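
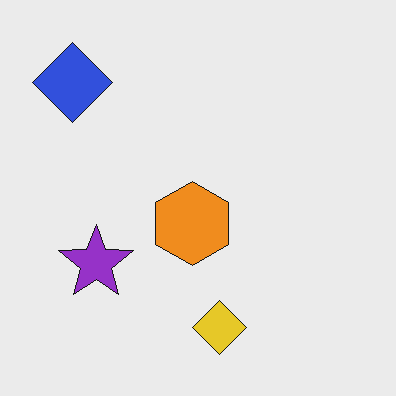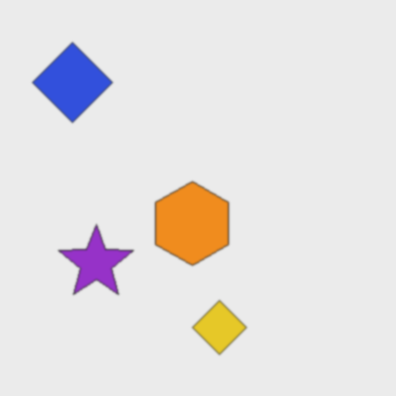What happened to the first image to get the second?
It was slightly softened.

Shape edges and outlines are uniformly softened across the whole image.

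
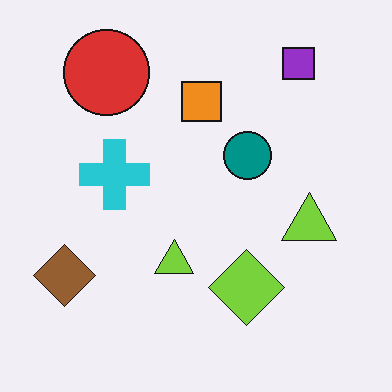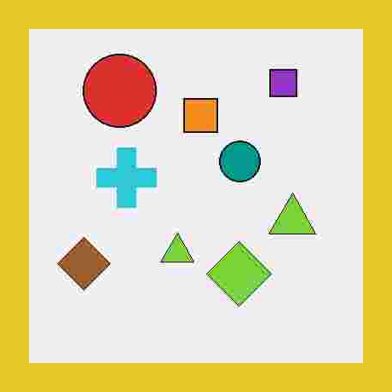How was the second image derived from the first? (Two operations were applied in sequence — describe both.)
The transformation is: degraded with heavy JPEG compression, then framed with a yellow border.

Blocky 8×8 compression artifacts appear around shape edges and the flat background shows ringing — characteristic JPEG degradation. A solid yellow frame runs around the edge of the second image, with the content slightly shrunk inside it.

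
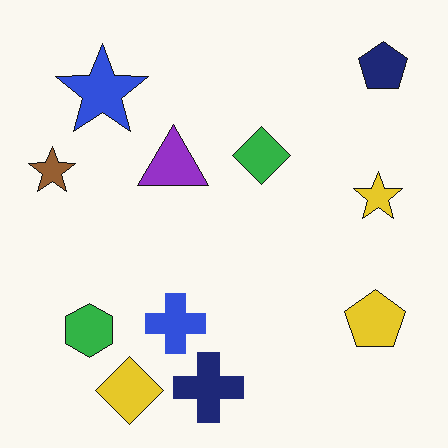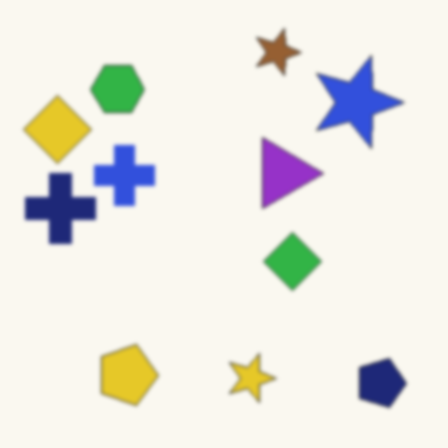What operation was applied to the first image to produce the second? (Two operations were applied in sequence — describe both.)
It was rotated 90° clockwise, then given a subtle gaussian blur.

The navy pentagon sits in the top-right of the first image and the bottom-right of the second — consistent with a whole-image 90° clockwise rotation. Shape edges and outlines are uniformly softened across the whole image.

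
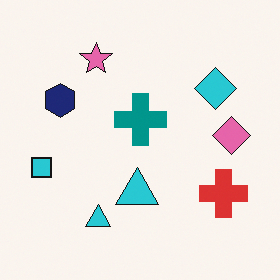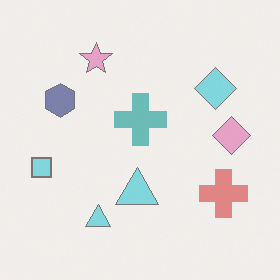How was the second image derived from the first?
It was washed out (contrast reduced).

Tones are pushed toward mid-grey across the whole image — a global contrast change.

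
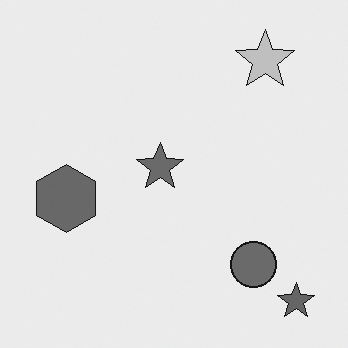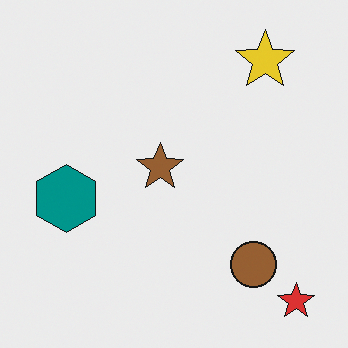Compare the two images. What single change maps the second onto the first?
The first image is the second converted to grayscale.

All color is removed — every shape is now a shade of grey.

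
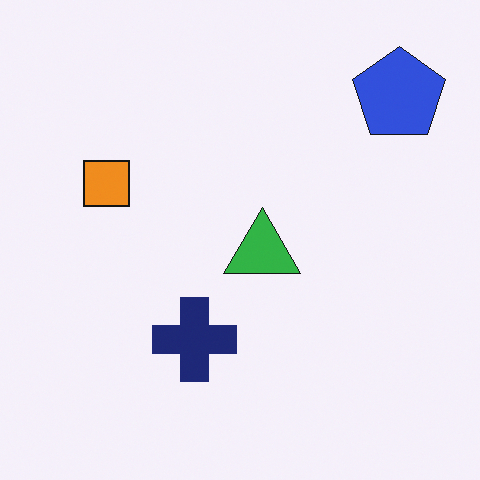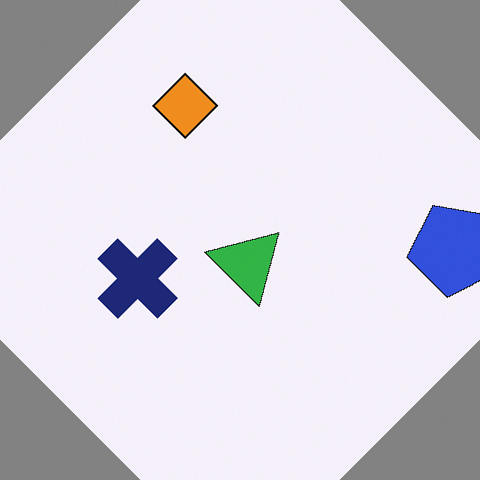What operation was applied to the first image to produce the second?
The transformation is: rotated clockwise by a large amount — several tens of degrees.

Every shape is tilted by the same angle and the image corners show triangular fill wedges — a whole-image rotation by a non-right angle.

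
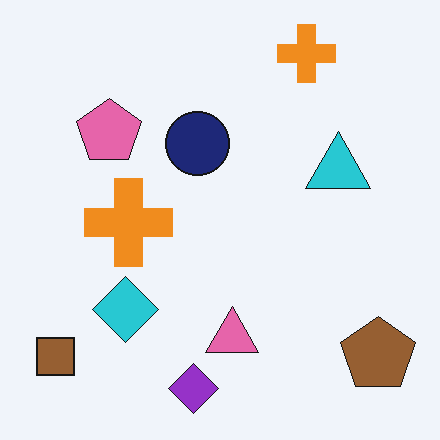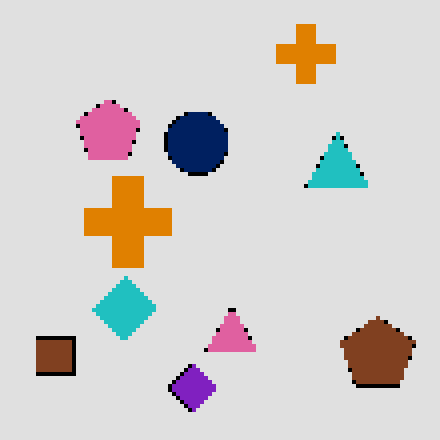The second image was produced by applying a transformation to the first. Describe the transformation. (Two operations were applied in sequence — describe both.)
The image was posterized to a reduced palette, then lightly pixelated (a mild mosaic effect).

Each flat color has snapped to a coarser quantized level — most visibly, the near-white background has dropped to a flat grey. Shapes are reduced to large square blocks; fine edges and outlines are lost — a downscale-then-upscale (mosaic) effect.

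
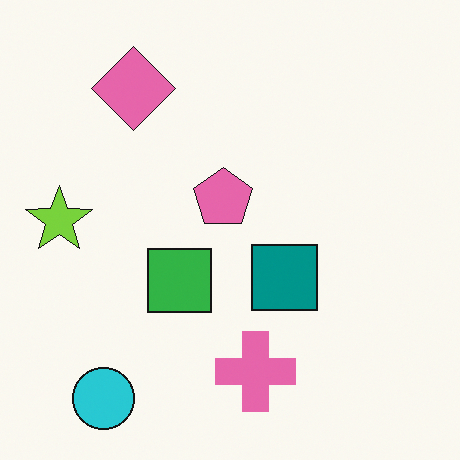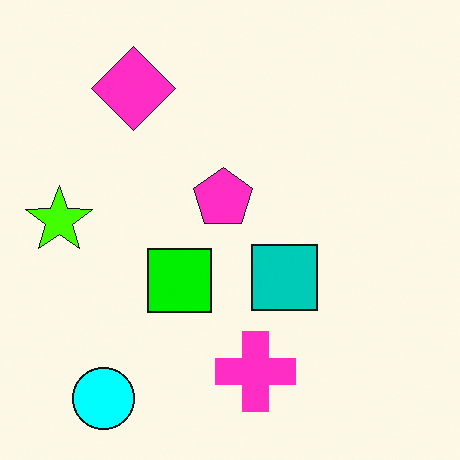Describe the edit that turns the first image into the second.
The transformation is: made much more vivid (saturation change).

All colors are more vivid — a global saturation change.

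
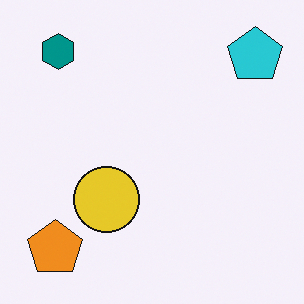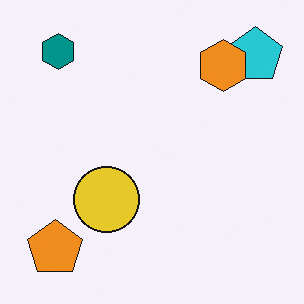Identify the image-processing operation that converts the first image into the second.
The second image is the first overlaid with an additional orange hexagon.

An orange hexagon appears in the second image that is absent from the first.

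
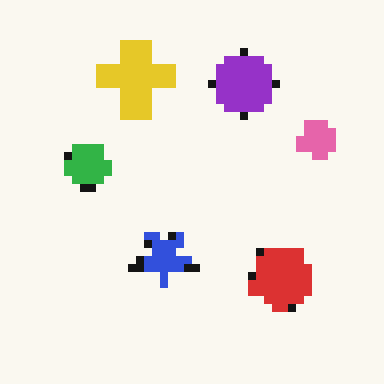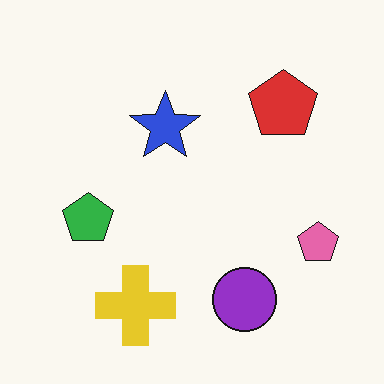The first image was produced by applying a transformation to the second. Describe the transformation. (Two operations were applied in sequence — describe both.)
The image was flipped vertically (top ↔ bottom), then moderately pixelated.

The yellow cross is in the bottom of the second image and the top of the first — shapes on opposite sides of the horizontal midline have swapped in a mirror flip. Shapes are reduced to large square blocks; fine edges and outlines are lost — a downscale-then-upscale (mosaic) effect.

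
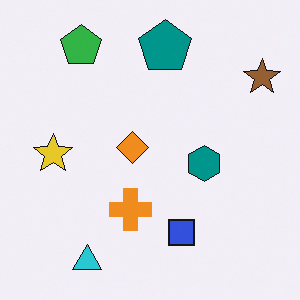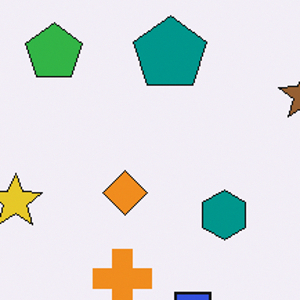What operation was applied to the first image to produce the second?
The second image is the first cropped slightly and scaled back up.

The visible shapes are larger and the field of view is narrower; shapes near the original edges may be partly or wholly outside the frame — a crop-and-rescale.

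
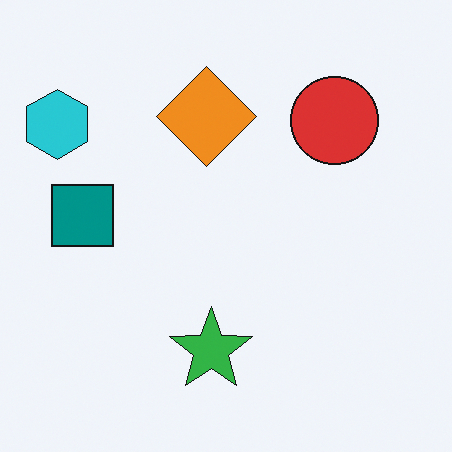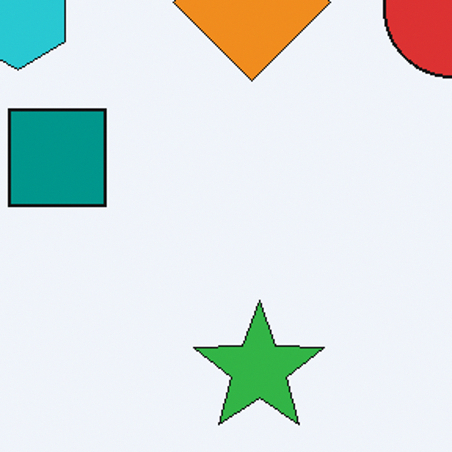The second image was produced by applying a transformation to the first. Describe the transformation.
It was cropped slightly and scaled back up.

The visible shapes are larger and the field of view is narrower; shapes near the original edges may be partly or wholly outside the frame — a crop-and-rescale.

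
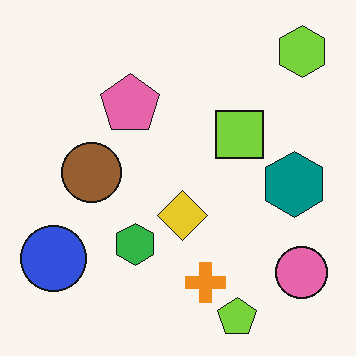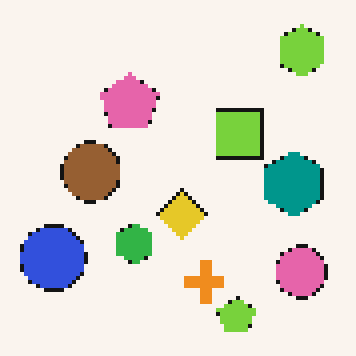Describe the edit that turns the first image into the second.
The second image is the first lightly pixelated (a mild mosaic effect).

Shapes are reduced to large square blocks; fine edges and outlines are lost — a downscale-then-upscale (mosaic) effect.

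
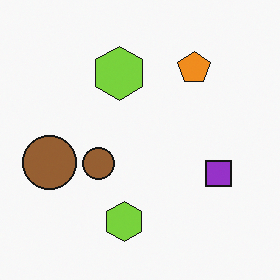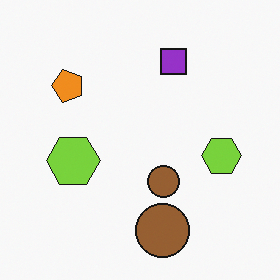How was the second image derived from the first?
This is the original image rotated 90° counter-clockwise.

The orange pentagon sits in the top-right of the first image and the top-left of the second — consistent with a whole-image 90° counter-clockwise rotation.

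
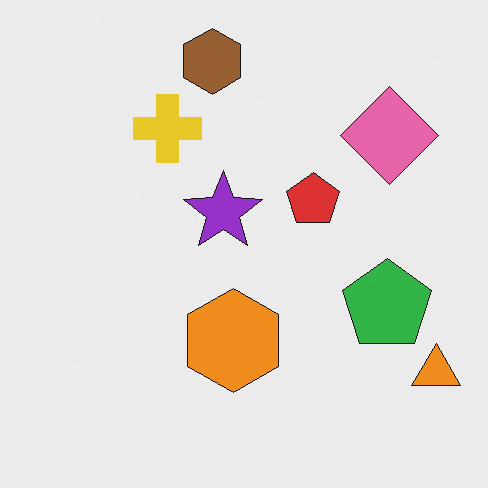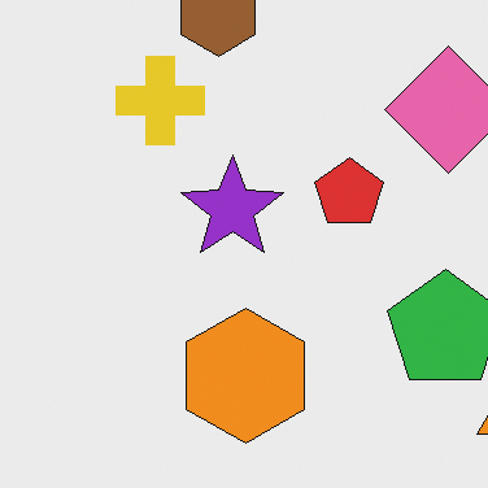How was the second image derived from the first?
The second image is the first cropped slightly and scaled back up.

The visible shapes are larger and the field of view is narrower; shapes near the original edges may be partly or wholly outside the frame — a crop-and-rescale.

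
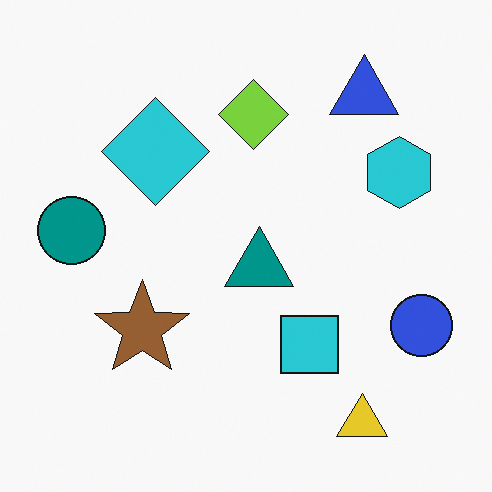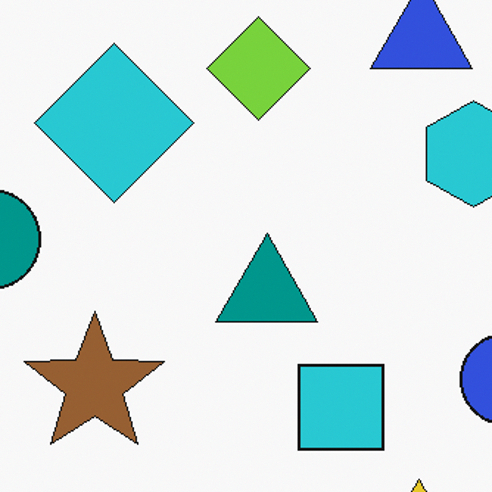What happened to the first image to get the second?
It was cropped to a modestly smaller region and rescaled.

The visible shapes are larger and the field of view is narrower; shapes near the original edges may be partly or wholly outside the frame — a crop-and-rescale.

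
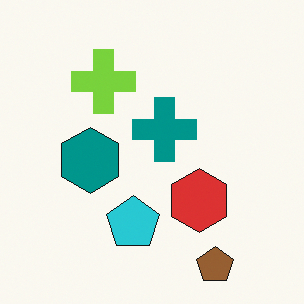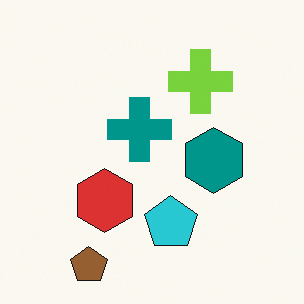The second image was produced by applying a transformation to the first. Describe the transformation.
The second image is the first flipped horizontally (left ↔ right).

The brown pentagon is in the bottom-right of the first image and the bottom-left of the second — shapes on opposite sides of the vertical midline have swapped in a mirror flip.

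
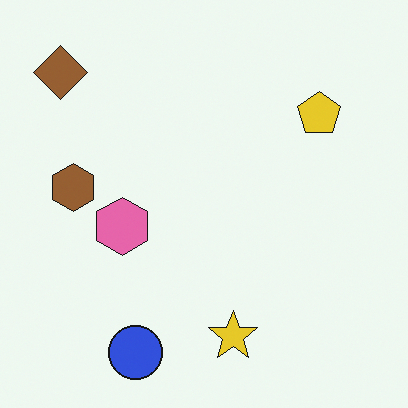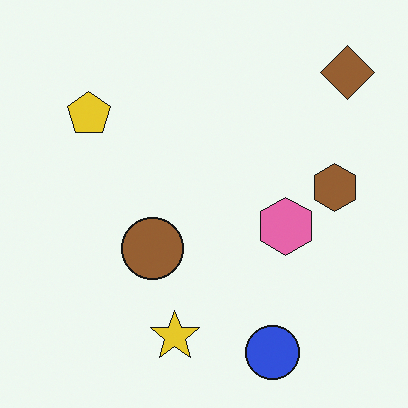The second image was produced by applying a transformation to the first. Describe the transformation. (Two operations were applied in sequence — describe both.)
The second image is the first flipped horizontally (left ↔ right), then overlaid with an additional brown circle.

The brown diamond is in the top-left of the first image and the top-right of the second — shapes on opposite sides of the vertical midline have swapped in a mirror flip. A brown circle appears in the second image that is absent from the first.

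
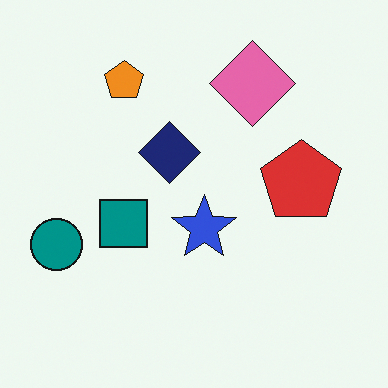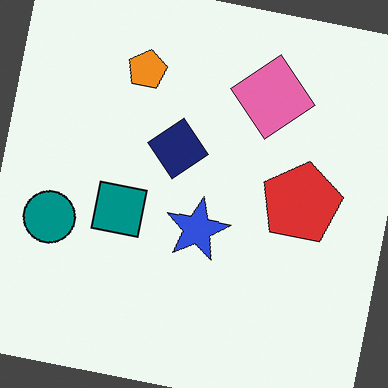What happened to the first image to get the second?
Rotated clockwise by a slight angle.

Every shape is tilted by the same angle and the image corners show triangular fill wedges — a whole-image rotation by a non-right angle.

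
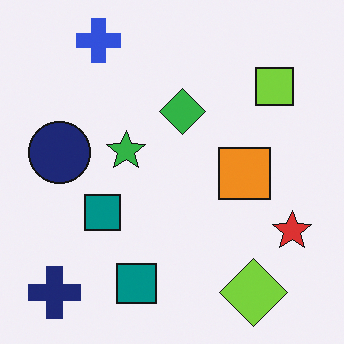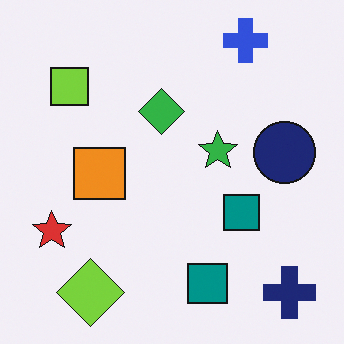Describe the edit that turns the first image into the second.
The transformation is: flipped horizontally (left ↔ right).

The red star is in the bottom-right of the first image and the bottom-left of the second — shapes on opposite sides of the vertical midline have swapped in a mirror flip.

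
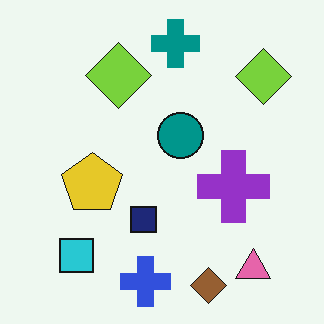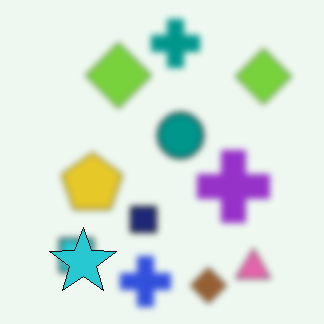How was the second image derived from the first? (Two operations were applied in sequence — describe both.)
This is the original image noticeably gaussian-blurred, then overlaid with an additional cyan star.

Shape edges and outlines are uniformly softened across the whole image. A cyan star appears in the second image that is absent from the first.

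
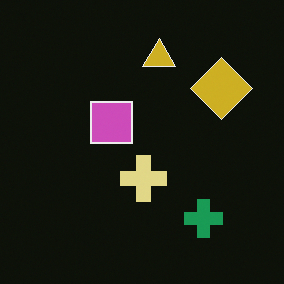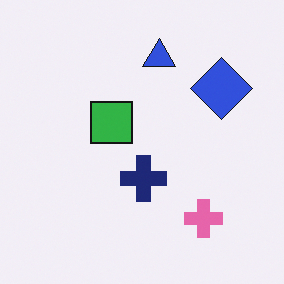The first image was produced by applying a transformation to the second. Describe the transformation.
The transformation is: color-inverted (negative).

The light background has become dark and every shape's color is its complement — a photographic negative.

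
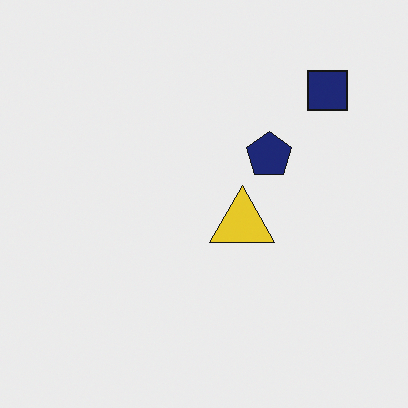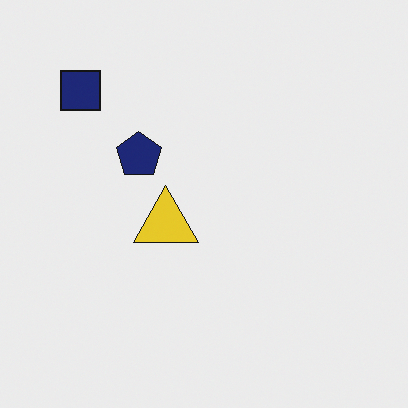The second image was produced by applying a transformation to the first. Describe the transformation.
The image was flipped horizontally (left ↔ right).

The navy square is in the top-right of the first image and the top-left of the second — shapes on opposite sides of the vertical midline have swapped in a mirror flip.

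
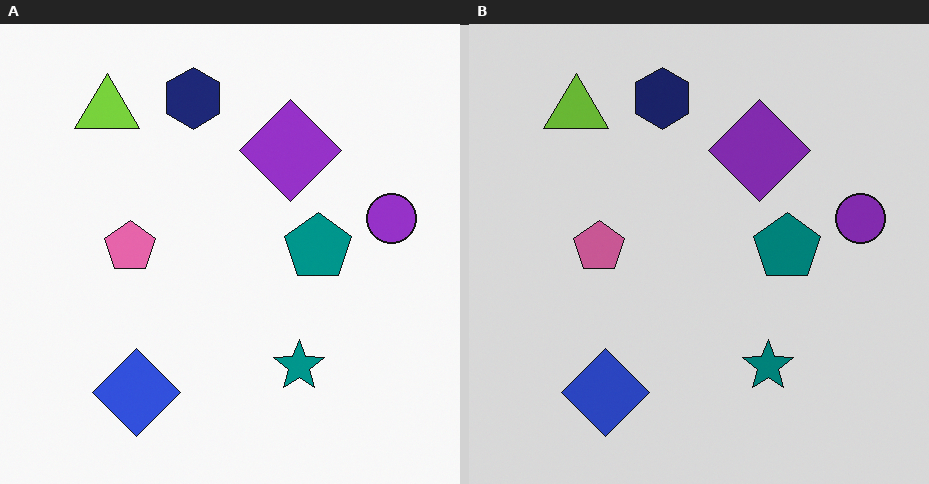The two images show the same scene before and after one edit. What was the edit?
This is the original image slightly darkened.

Every pixel — background and shapes alike — is uniformly darkened.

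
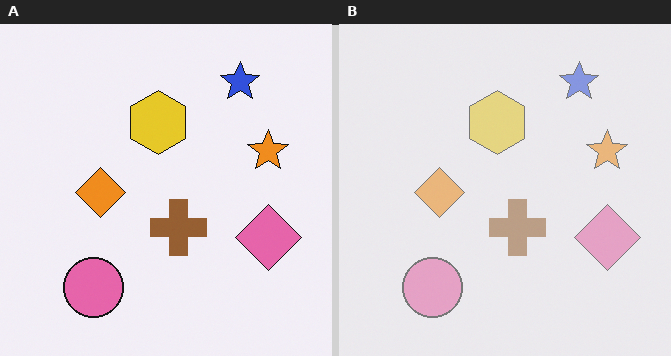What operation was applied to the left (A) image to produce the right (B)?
Washed out (contrast reduced).

Tones are pushed toward mid-grey across the whole image — a global contrast change.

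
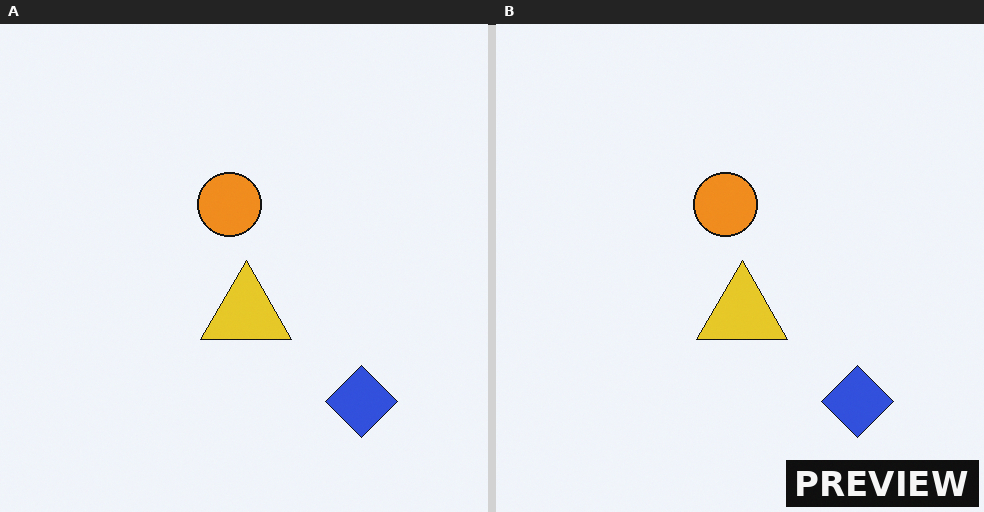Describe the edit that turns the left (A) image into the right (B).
This is the original image watermarked with the text "PREVIEW" in the lower-right corner.

A dark label reading "PREVIEW" appears in the lower-right corner.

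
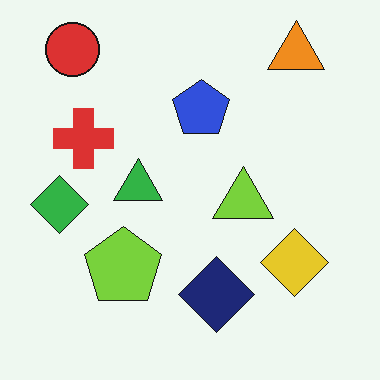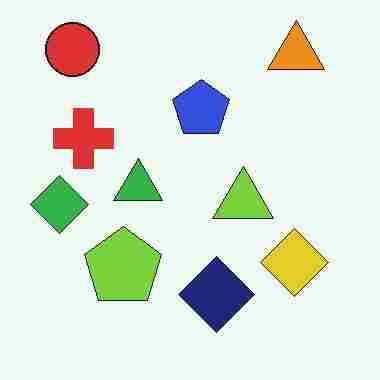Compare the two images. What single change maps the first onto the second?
It was heavily JPEG-compressed with obvious blocking artifacts.

Blocky 8×8 compression artifacts appear around shape edges and the flat background shows ringing — characteristic JPEG degradation.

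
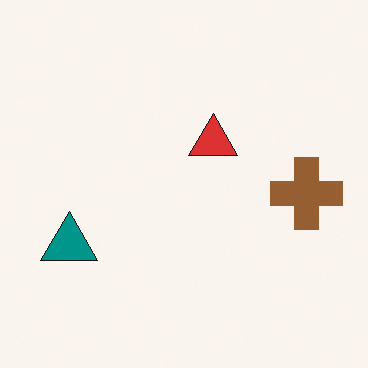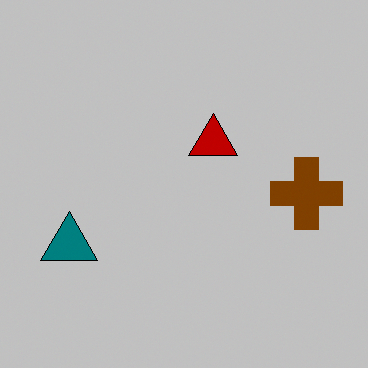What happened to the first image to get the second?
The second image is the first aggressively posterized.

Each flat color has snapped to a coarser quantized level — most visibly, the near-white background has dropped to a flat grey.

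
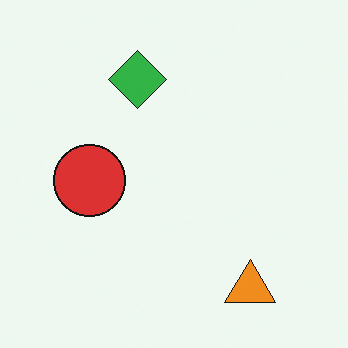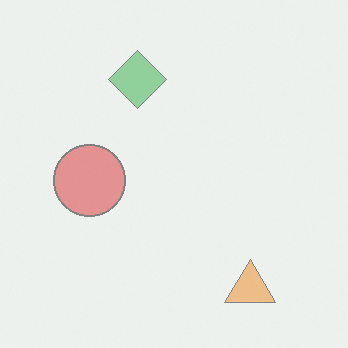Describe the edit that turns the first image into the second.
The image was washed out (contrast reduced).

Tones are pushed toward mid-grey across the whole image — a global contrast change.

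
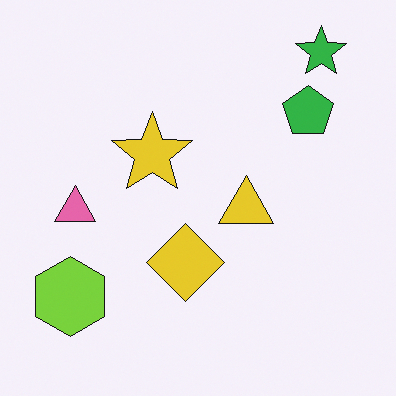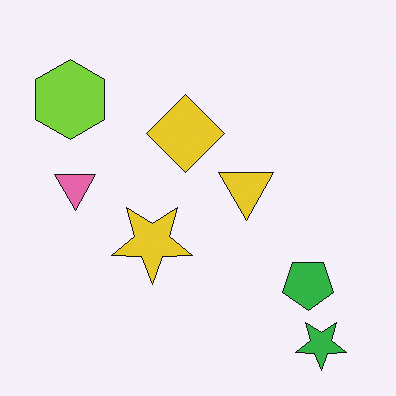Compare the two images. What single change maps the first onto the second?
This is the original image flipped vertically (top ↔ bottom).

The green star is in the top-right of the first image and the bottom-right of the second — shapes on opposite sides of the horizontal midline have swapped in a mirror flip.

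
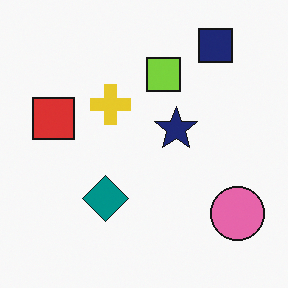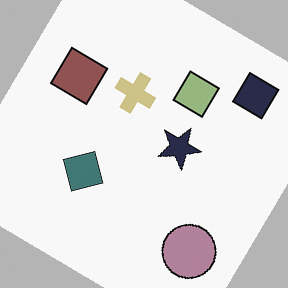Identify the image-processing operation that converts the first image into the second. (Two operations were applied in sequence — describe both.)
The image was rotated clockwise by a large amount — several tens of degrees, then made much more muted (saturation change).

Every shape is tilted by the same angle and the image corners show triangular fill wedges — a whole-image rotation by a non-right angle. All colors are more muted and greyish — a global saturation change.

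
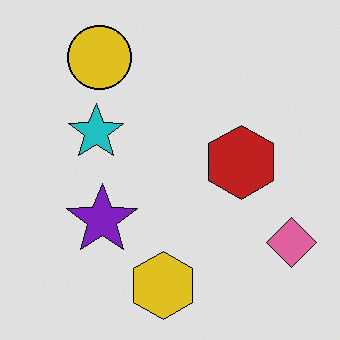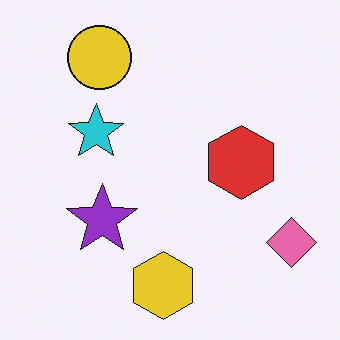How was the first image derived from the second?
Posterized to a reduced palette.

Each flat color has snapped to a coarser quantized level — most visibly, the near-white background has dropped to a flat grey.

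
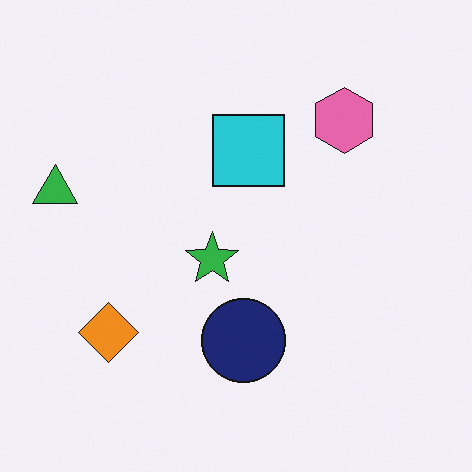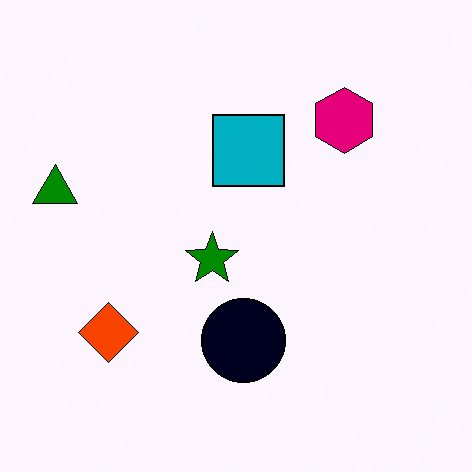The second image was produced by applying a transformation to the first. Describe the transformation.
It was given much higher contrast.

Tones are pushed away from mid-grey across the whole image — a global contrast change.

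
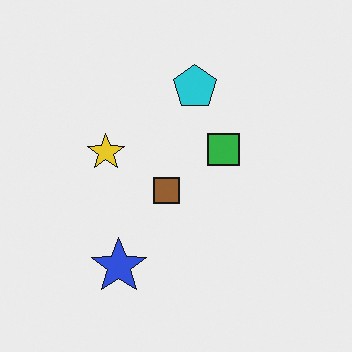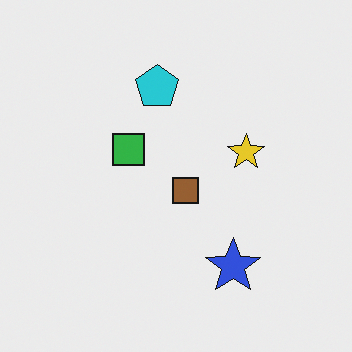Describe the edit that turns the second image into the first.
It was flipped horizontally (left ↔ right).

The yellow star is in the right of the second image and the left of the first — shapes on opposite sides of the vertical midline have swapped in a mirror flip.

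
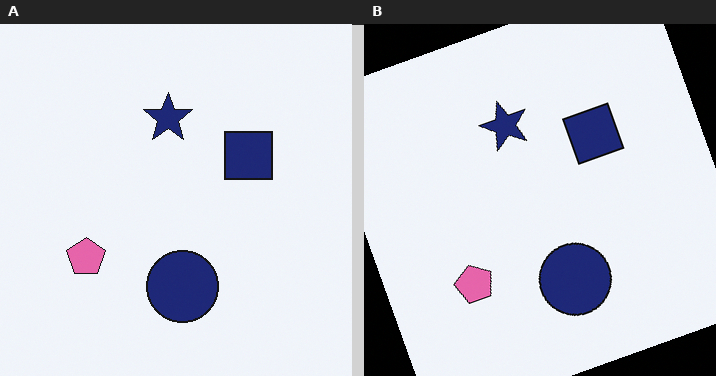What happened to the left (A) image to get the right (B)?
The transformation is: rotated counter-clockwise by a clearly visible amount.

Every shape is tilted by the same angle and the image corners show triangular fill wedges — a whole-image rotation by a non-right angle.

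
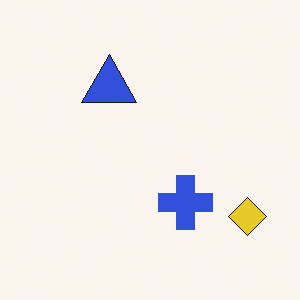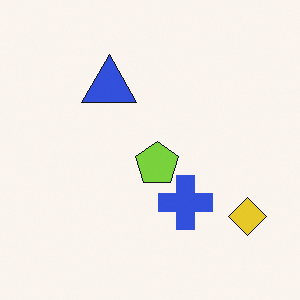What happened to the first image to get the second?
This is the original image overlaid with an additional lime pentagon.

A lime pentagon appears in the second image that is absent from the first.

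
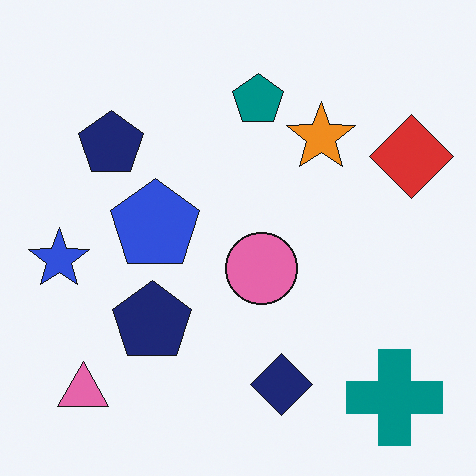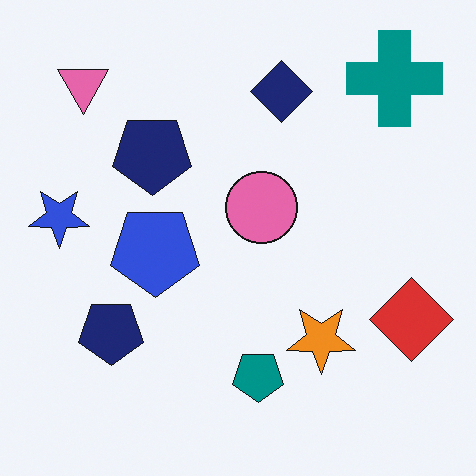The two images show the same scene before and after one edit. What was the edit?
It was flipped vertically (top ↔ bottom).

The teal cross is in the bottom-right of the first image and the top-right of the second — shapes on opposite sides of the horizontal midline have swapped in a mirror flip.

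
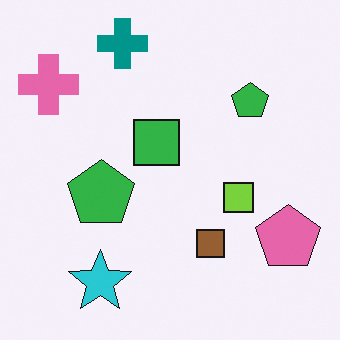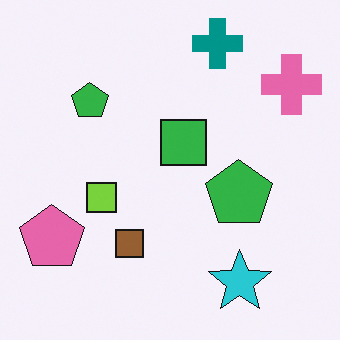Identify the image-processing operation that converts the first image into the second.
The transformation is: flipped horizontally (left ↔ right).

The pink cross is in the top-left of the first image and the top-right of the second — shapes on opposite sides of the vertical midline have swapped in a mirror flip.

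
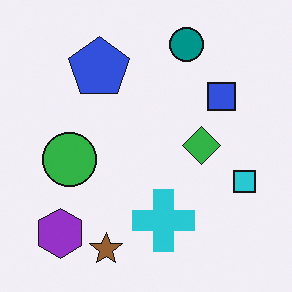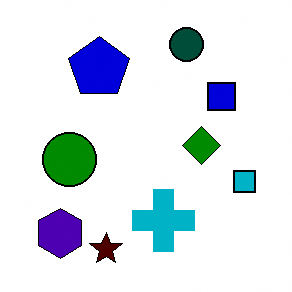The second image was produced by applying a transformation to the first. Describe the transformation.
The image was boosted in contrast.

Tones are pushed away from mid-grey across the whole image — a global contrast change.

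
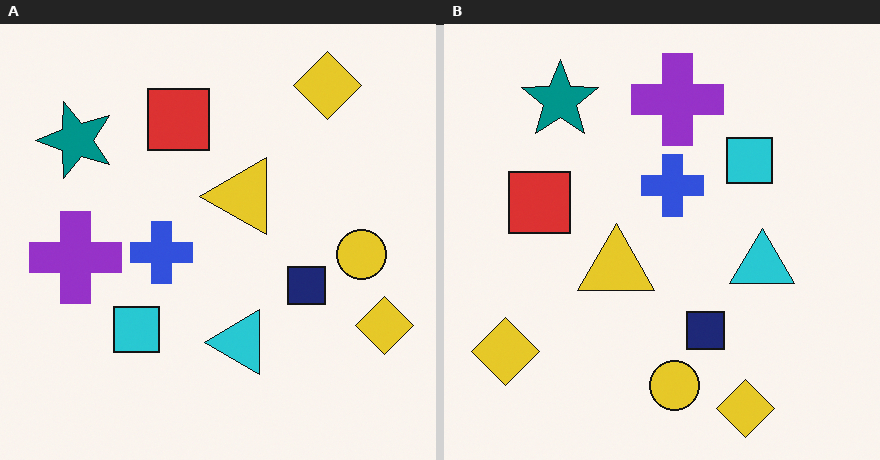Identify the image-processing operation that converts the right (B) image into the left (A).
Transposed (reflected across the top-left ↔ bottom-right diagonal).

Shapes have swapped their row and column positions — what was in the top-right is now in the bottom-left — a diagonal reflection.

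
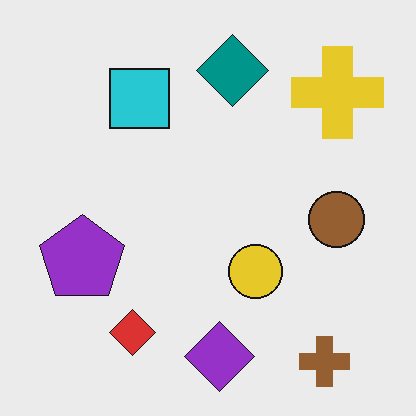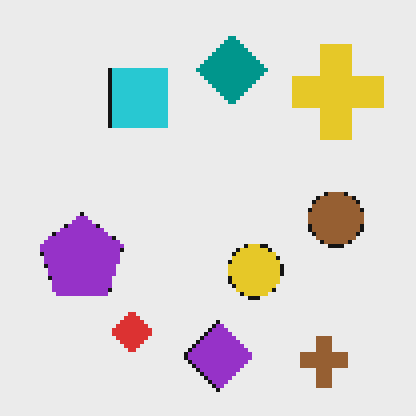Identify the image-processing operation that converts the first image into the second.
This is the original image mildly pixelated.

Shapes are reduced to large square blocks; fine edges and outlines are lost — a downscale-then-upscale (mosaic) effect.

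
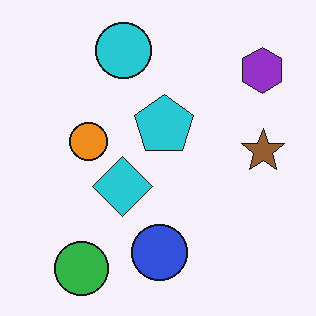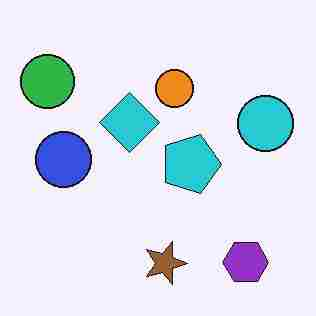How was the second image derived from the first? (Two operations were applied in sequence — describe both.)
The image was rotated 90° clockwise, then heavily JPEG-compressed with obvious blocking artifacts.

The purple hexagon sits in the top-right of the first image and the bottom-right of the second — consistent with a whole-image 90° clockwise rotation. Blocky 8×8 compression artifacts appear around shape edges and the flat background shows ringing — characteristic JPEG degradation.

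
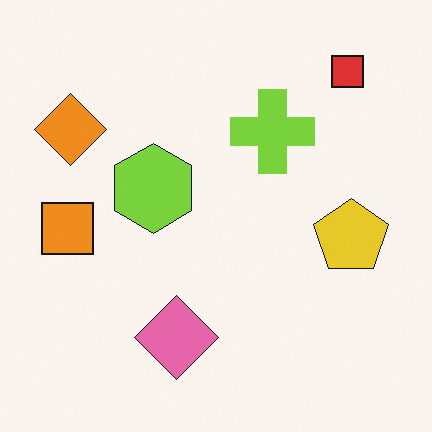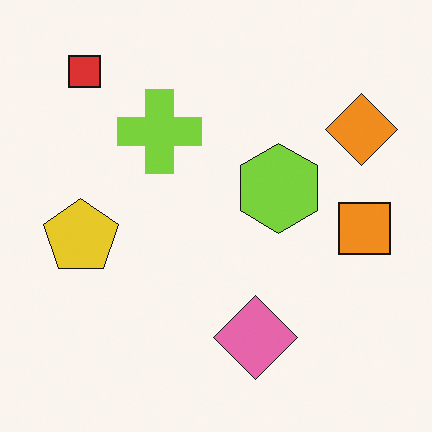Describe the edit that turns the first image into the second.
The image was flipped horizontally (left ↔ right).

The orange square is in the left of the first image and the right of the second — shapes on opposite sides of the vertical midline have swapped in a mirror flip.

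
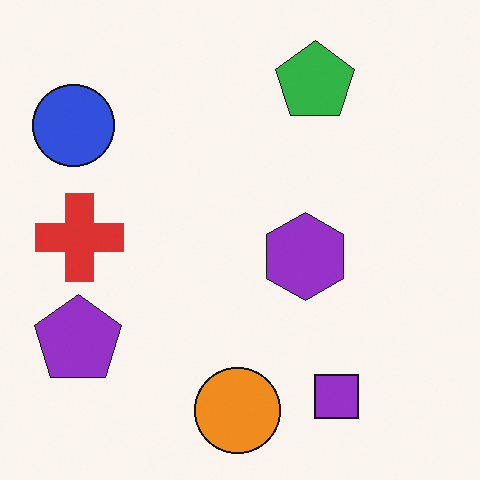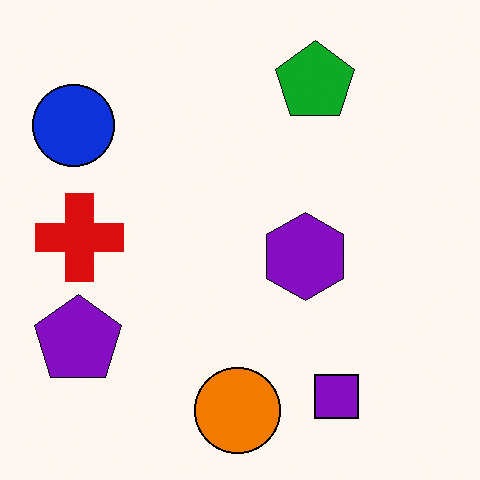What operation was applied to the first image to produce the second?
The second image is the first given slightly increased contrast.

Tones are pushed away from mid-grey across the whole image — a global contrast change.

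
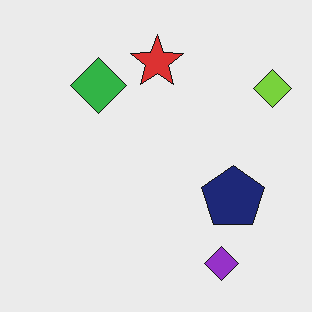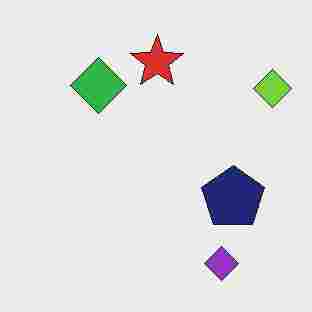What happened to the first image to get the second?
The second image is the first heavily JPEG-compressed with obvious blocking artifacts.

Blocky 8×8 compression artifacts appear around shape edges and the flat background shows ringing — characteristic JPEG degradation.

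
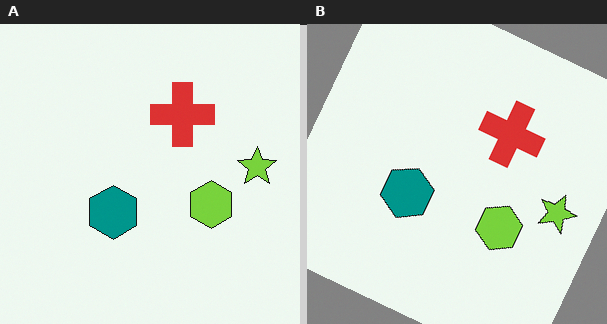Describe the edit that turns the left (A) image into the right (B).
The right (B) image is the left (A) rotated clockwise by a moderate amount.

Every shape is tilted by the same angle and the image corners show triangular fill wedges — a whole-image rotation by a non-right angle.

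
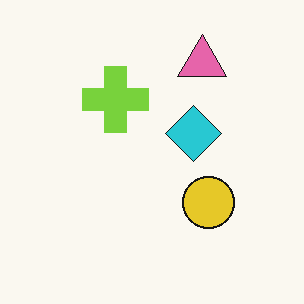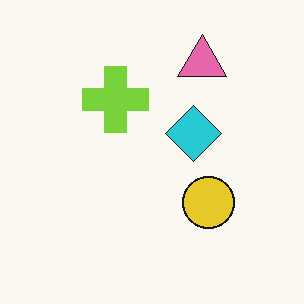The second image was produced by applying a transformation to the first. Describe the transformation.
JPEG-compressed with visible artifacts.

Blocky 8×8 compression artifacts appear around shape edges and the flat background shows ringing — characteristic JPEG degradation.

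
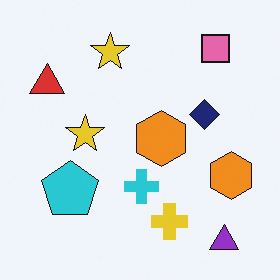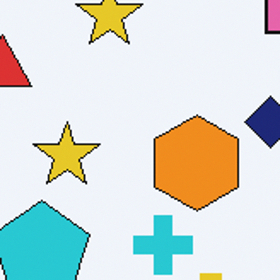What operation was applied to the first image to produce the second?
Cropped to a noticeably smaller region and rescaled.

The visible shapes are larger and the field of view is narrower; shapes near the original edges may be partly or wholly outside the frame — a crop-and-rescale.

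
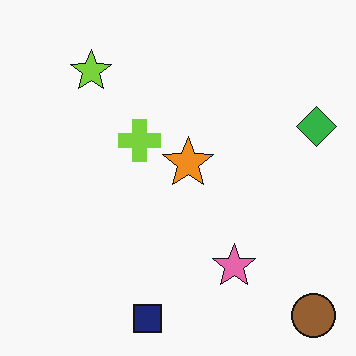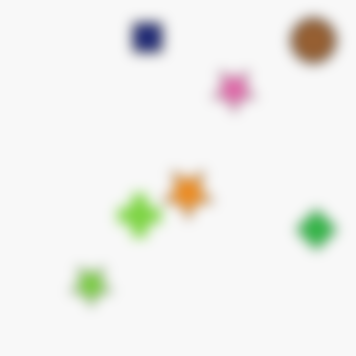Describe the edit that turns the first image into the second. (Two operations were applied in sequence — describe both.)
The second image is the first strongly gaussian-blurred, then flipped vertically (top ↔ bottom).

Shape edges and outlines are uniformly softened across the whole image. The navy square is in the bottom of the first image and the top of the second — shapes on opposite sides of the horizontal midline have swapped in a mirror flip.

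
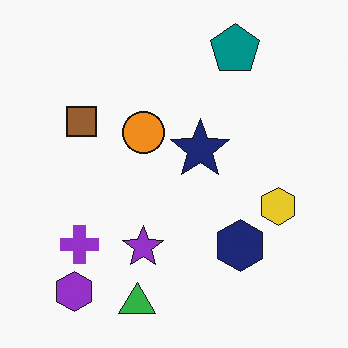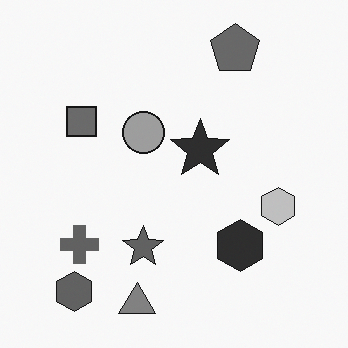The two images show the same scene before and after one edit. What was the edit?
The transformation is: converted to grayscale.

All color is removed — every shape is now a shade of grey.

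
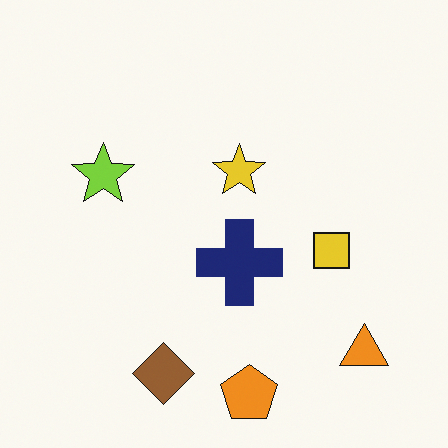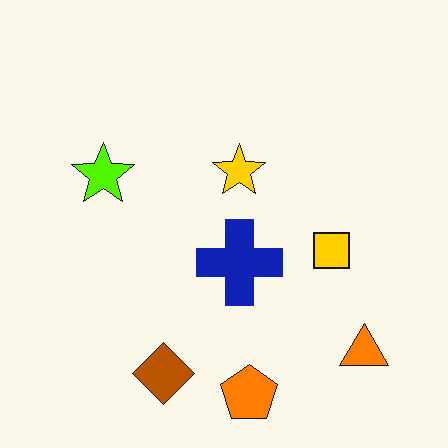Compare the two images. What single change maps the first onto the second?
The image was made much more vivid (saturation change).

All colors are more vivid — a global saturation change.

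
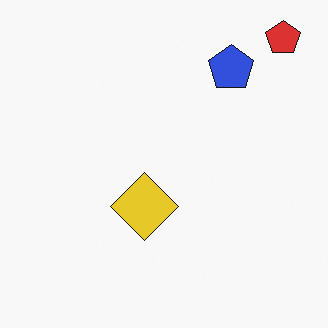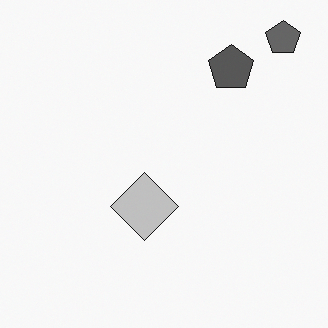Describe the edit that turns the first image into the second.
This is the original image converted to grayscale.

All color is removed — every shape is now a shade of grey.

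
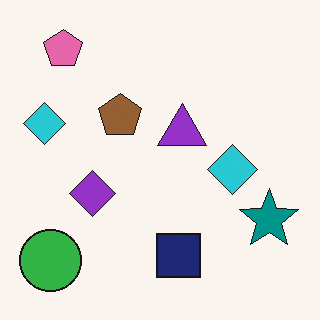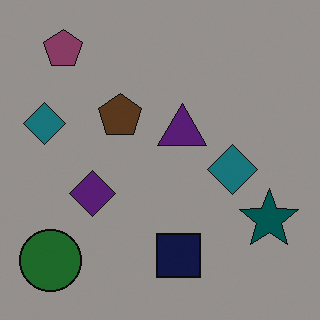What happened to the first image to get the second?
It was substantially darkened.

Every pixel — background and shapes alike — is uniformly darkened.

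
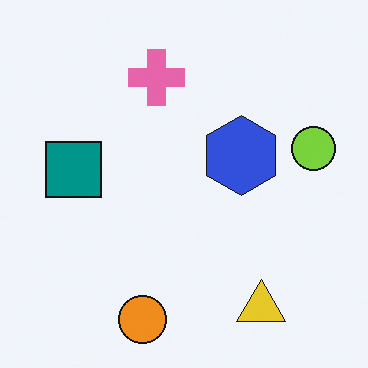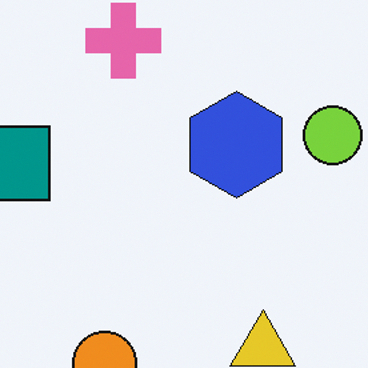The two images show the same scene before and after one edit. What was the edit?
The image was cropped slightly and scaled back up.

The visible shapes are larger and the field of view is narrower; shapes near the original edges may be partly or wholly outside the frame — a crop-and-rescale.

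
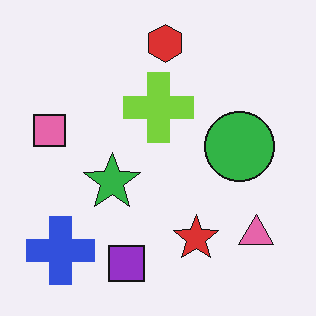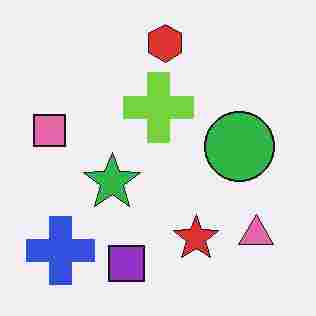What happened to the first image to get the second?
Heavily JPEG-compressed with obvious blocking artifacts.

Blocky 8×8 compression artifacts appear around shape edges and the flat background shows ringing — characteristic JPEG degradation.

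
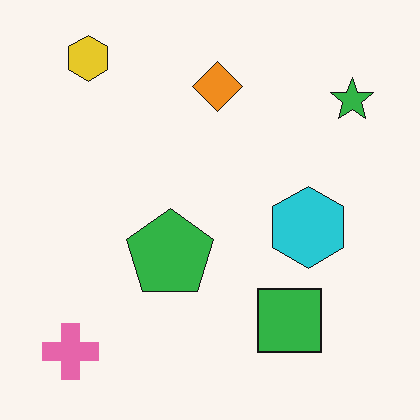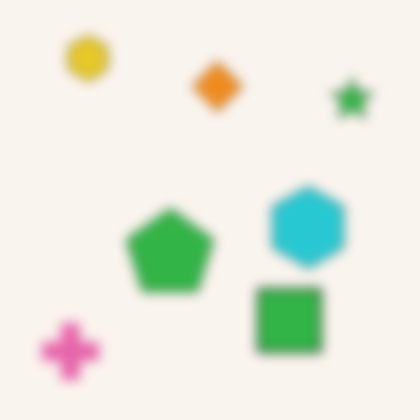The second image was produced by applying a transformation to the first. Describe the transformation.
This is the original image strongly gaussian-blurred.

Shape edges and outlines are uniformly softened across the whole image.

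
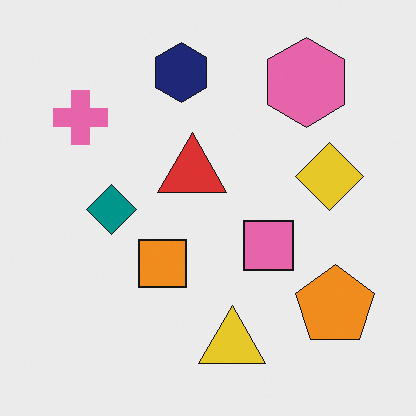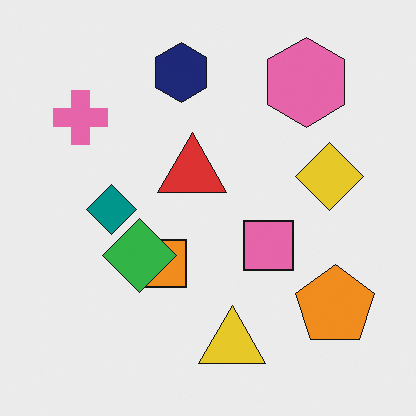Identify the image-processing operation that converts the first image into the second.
Overlaid with an additional green diamond.

A green diamond appears in the second image that is absent from the first.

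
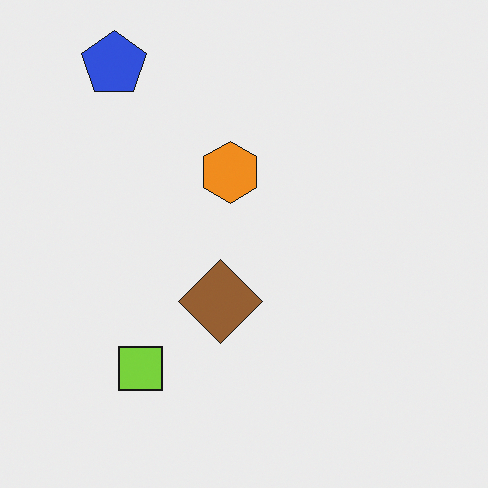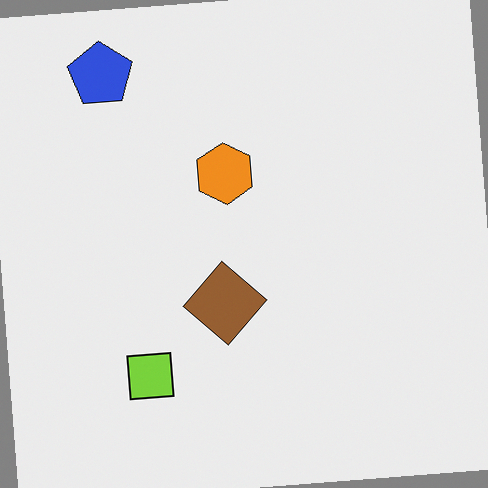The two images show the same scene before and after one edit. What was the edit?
This is the original image rotated counter-clockwise by a slight angle.

Every shape is tilted by the same angle and the image corners show triangular fill wedges — a whole-image rotation by a non-right angle.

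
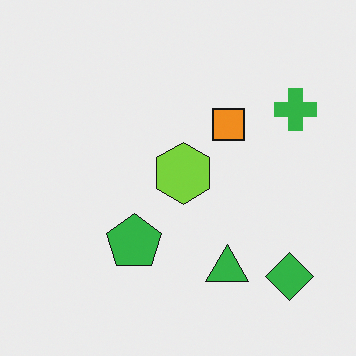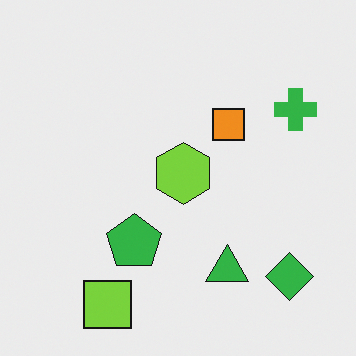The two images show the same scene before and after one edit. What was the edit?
The second image is the first overlaid with an additional lime square.

A lime square appears in the second image that is absent from the first.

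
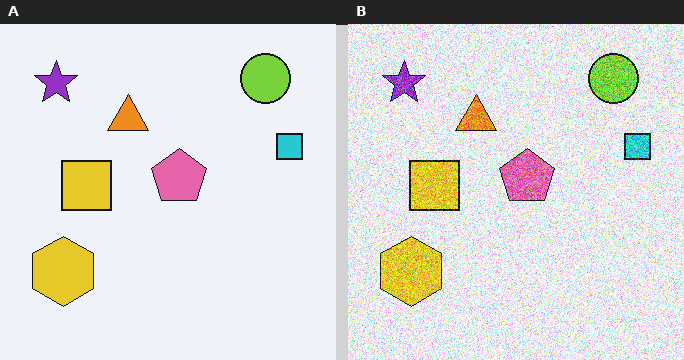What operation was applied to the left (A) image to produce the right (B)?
Degraded with a thick layer of grain.

Random speckle covers the whole image, including the flat background.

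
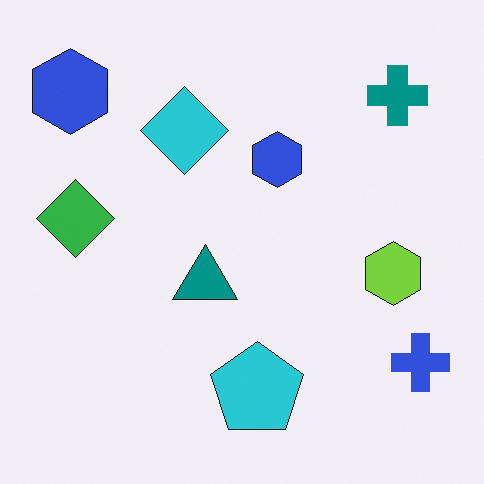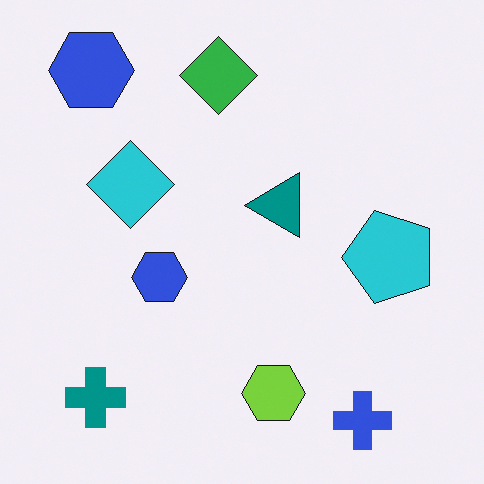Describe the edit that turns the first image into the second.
The transformation is: transposed (reflected across the top-left ↔ bottom-right diagonal).

Shapes have swapped their row and column positions — what was in the top-right is now in the bottom-left — a diagonal reflection.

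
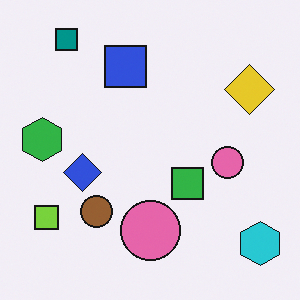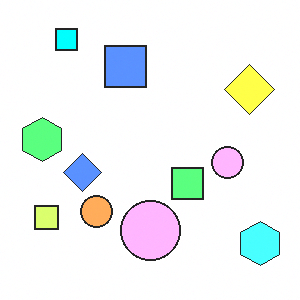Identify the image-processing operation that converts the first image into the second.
The second image is the first noticeably brightened.

Every pixel — background and shapes alike — is uniformly brightened.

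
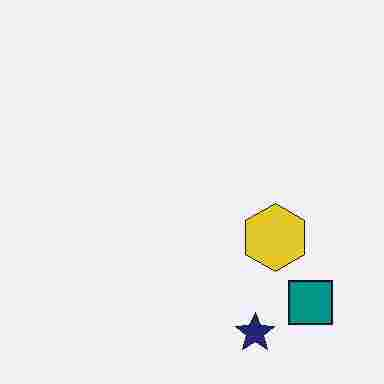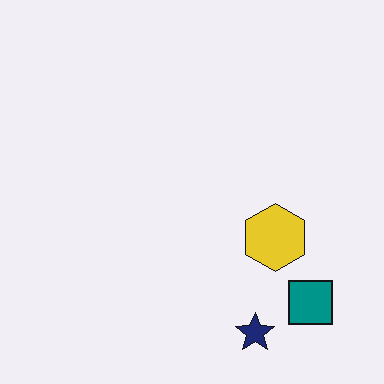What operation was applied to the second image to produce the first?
The transformation is: heavily JPEG-compressed with obvious blocking artifacts.

Blocky 8×8 compression artifacts appear around shape edges and the flat background shows ringing — characteristic JPEG degradation.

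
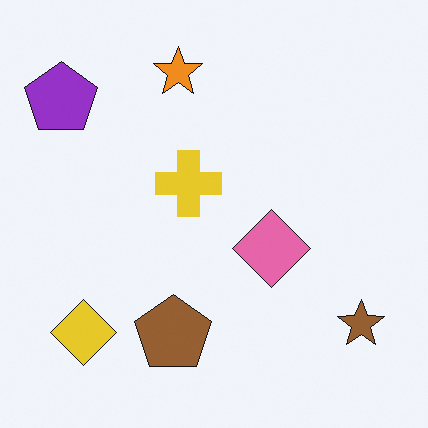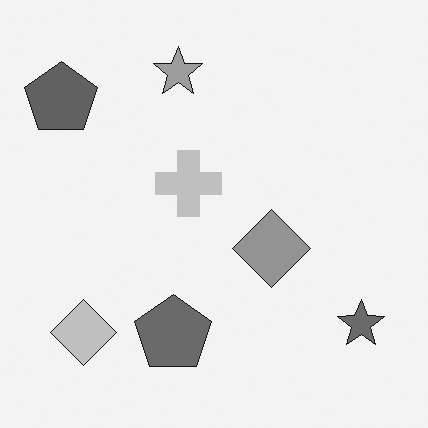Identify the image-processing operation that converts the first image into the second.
The transformation is: converted to grayscale.

All color is removed — every shape is now a shade of grey.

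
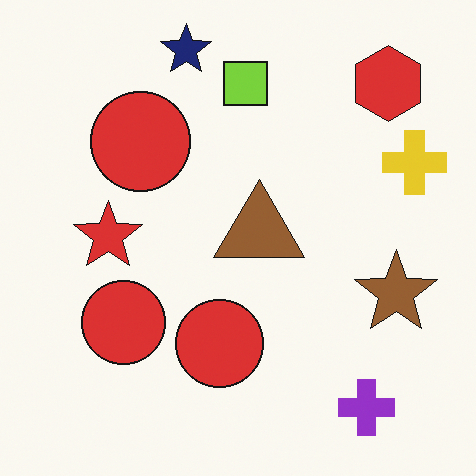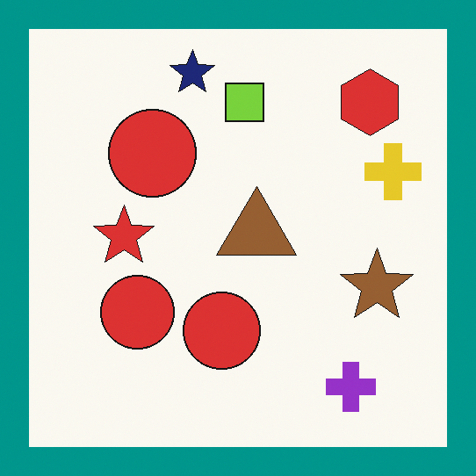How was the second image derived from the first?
The second image is the first framed with a teal border.

A solid teal frame runs around the edge of the second image, with the content slightly shrunk inside it.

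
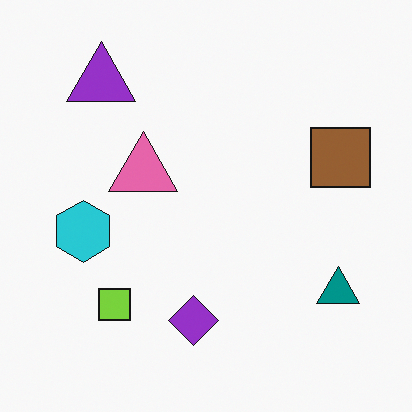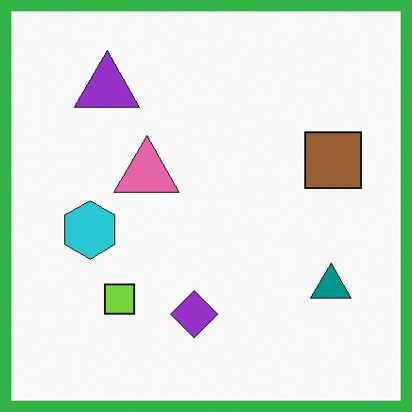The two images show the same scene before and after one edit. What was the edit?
The transformation is: framed with a green border.

A solid green frame runs around the edge of the second image, with the content slightly shrunk inside it.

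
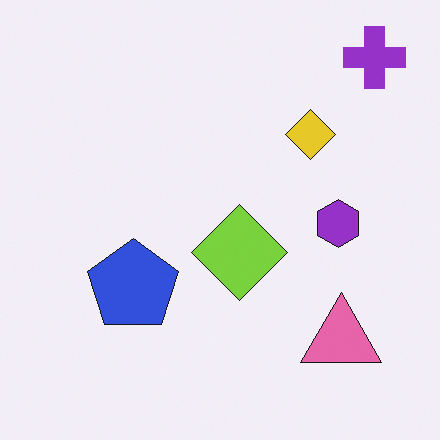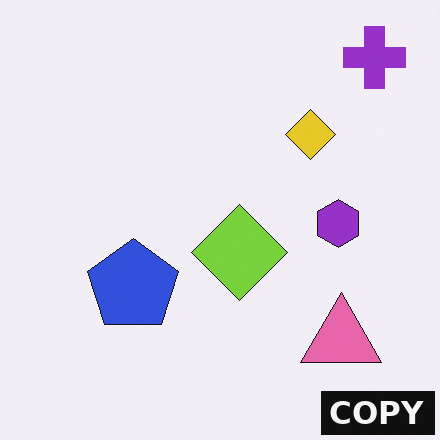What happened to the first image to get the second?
The image was watermarked with the text "COPY" in the lower-right corner.

A dark label reading "COPY" appears in the lower-right corner.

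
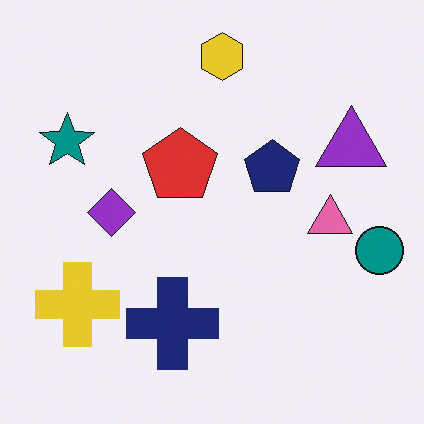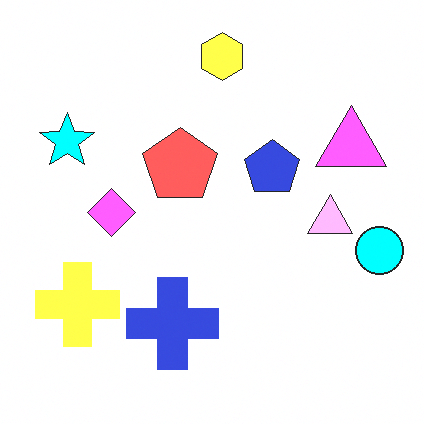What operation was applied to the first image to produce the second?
The second image is the first noticeably brightened.

Every pixel — background and shapes alike — is uniformly brightened.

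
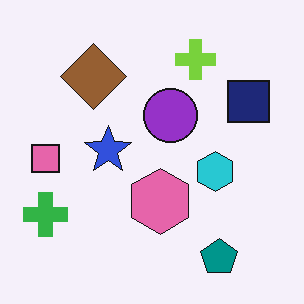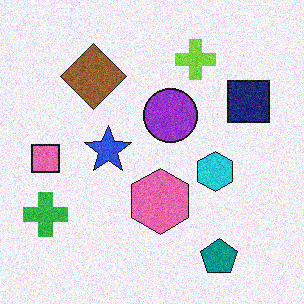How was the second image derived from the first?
This is the original image degraded with moderate additive noise.

Random speckle covers the whole image, including the flat background.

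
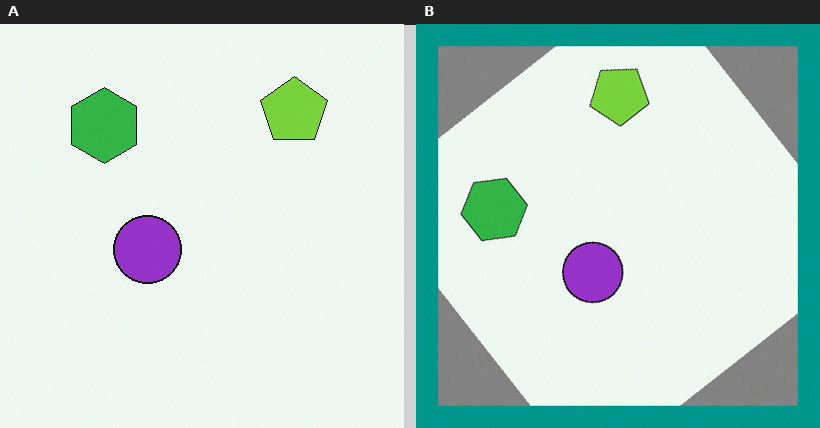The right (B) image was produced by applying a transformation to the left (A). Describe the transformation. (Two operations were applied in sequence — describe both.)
The right (B) image is the left (A) rotated counter-clockwise by a large amount — several tens of degrees, then framed with a teal border.

Every shape is tilted by the same angle and the image corners show triangular fill wedges — a whole-image rotation by a non-right angle. A solid teal frame runs around the edge of the right (B) image, with the content slightly shrunk inside it.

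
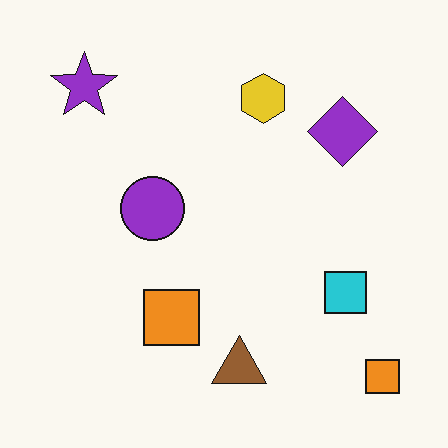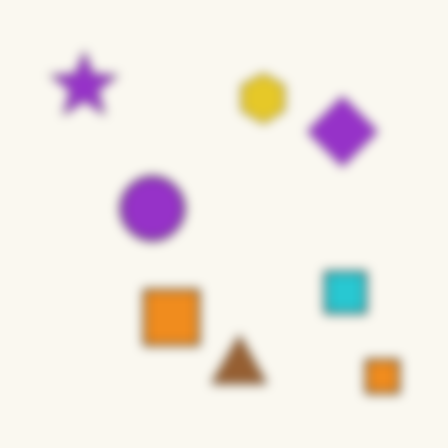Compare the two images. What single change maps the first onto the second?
It was strongly gaussian-blurred.

Shape edges and outlines are uniformly softened across the whole image.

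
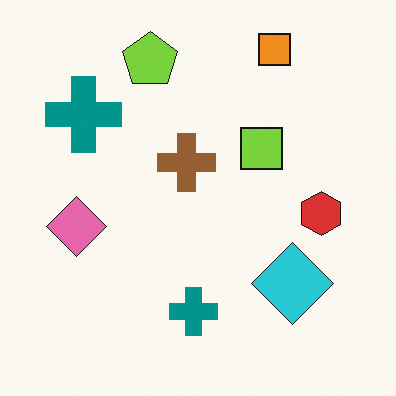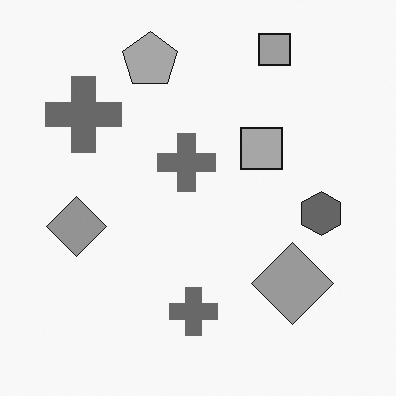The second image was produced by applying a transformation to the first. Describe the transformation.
The image was converted to grayscale.

All color is removed — every shape is now a shade of grey.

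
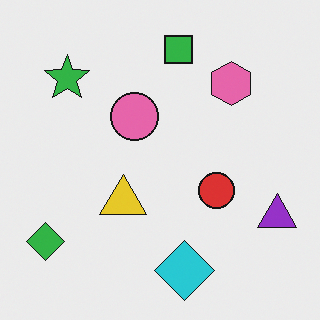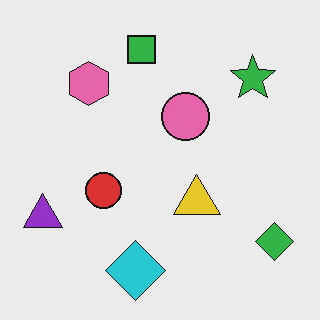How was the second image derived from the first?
The transformation is: flipped horizontally (left ↔ right).

The purple triangle is in the bottom-right of the first image and the bottom-left of the second — shapes on opposite sides of the vertical midline have swapped in a mirror flip.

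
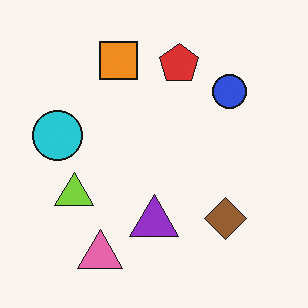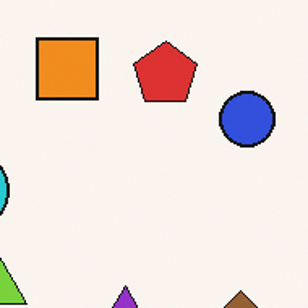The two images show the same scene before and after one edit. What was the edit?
This is the original image cropped to a noticeably smaller region and rescaled.

The visible shapes are larger and the field of view is narrower; shapes near the original edges may be partly or wholly outside the frame — a crop-and-rescale.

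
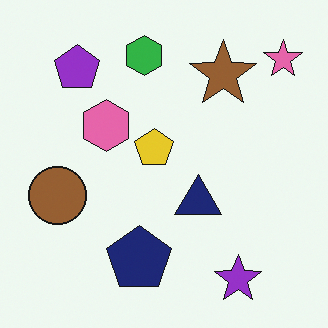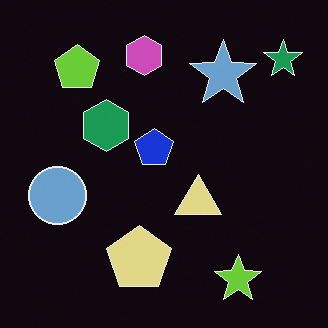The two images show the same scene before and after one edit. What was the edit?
The image was color-inverted (negative).

The light background has become dark and every shape's color is its complement — a photographic negative.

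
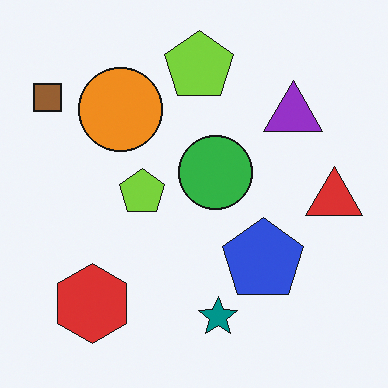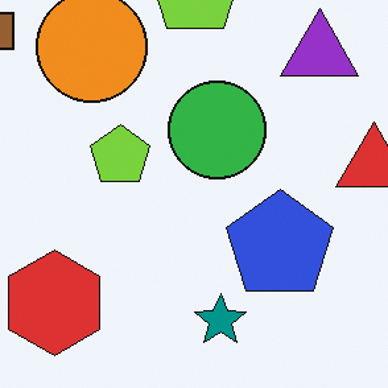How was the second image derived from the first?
Cropped to a modestly smaller region and rescaled.

The visible shapes are larger and the field of view is narrower; shapes near the original edges may be partly or wholly outside the frame — a crop-and-rescale.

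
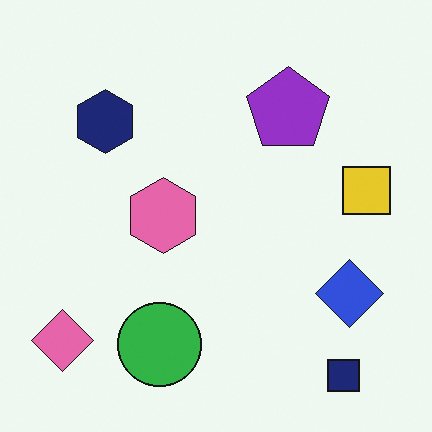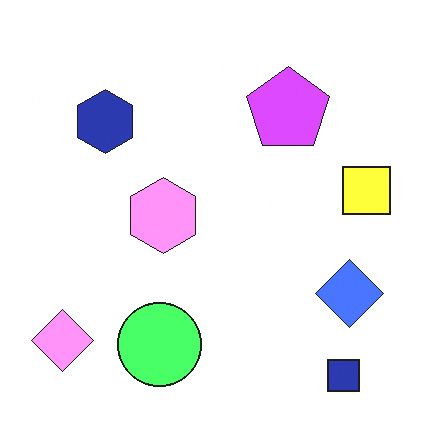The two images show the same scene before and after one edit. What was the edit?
Noticeably brightened.

Every pixel — background and shapes alike — is uniformly brightened.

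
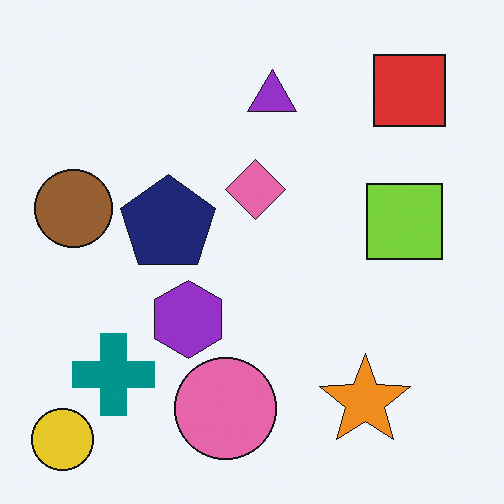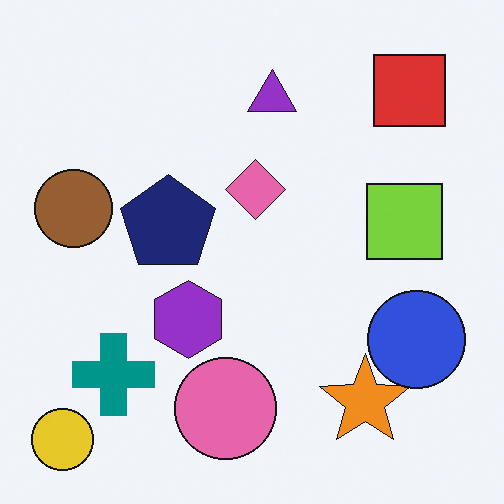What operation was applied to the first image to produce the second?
The transformation is: overlaid with an additional blue circle.

A blue circle appears in the second image that is absent from the first.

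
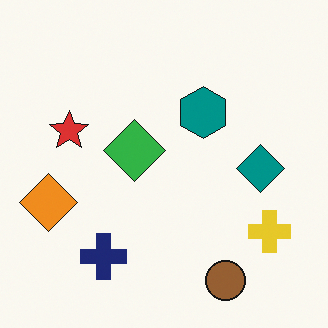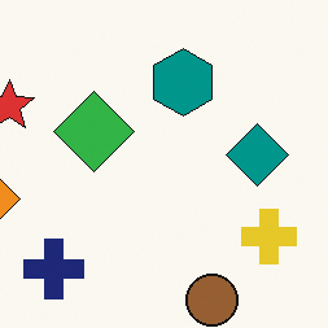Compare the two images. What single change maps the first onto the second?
It was cropped to a modestly smaller region and rescaled.

The visible shapes are larger and the field of view is narrower; shapes near the original edges may be partly or wholly outside the frame — a crop-and-rescale.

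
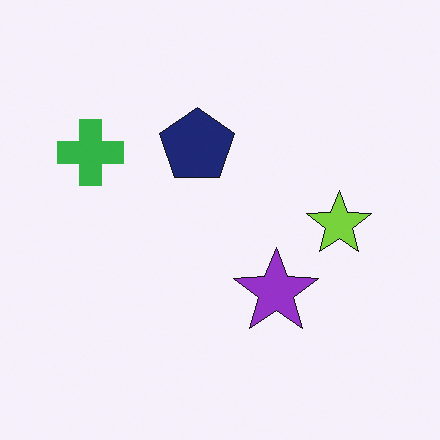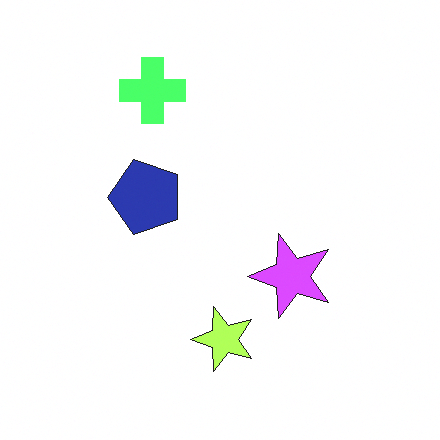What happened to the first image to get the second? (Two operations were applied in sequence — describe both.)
It was transposed (reflected across the top-left ↔ bottom-right diagonal), then substantially brightened.

Shapes have swapped their row and column positions — what was in the top-right is now in the bottom-left — a diagonal reflection. Every pixel — background and shapes alike — is uniformly brightened.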